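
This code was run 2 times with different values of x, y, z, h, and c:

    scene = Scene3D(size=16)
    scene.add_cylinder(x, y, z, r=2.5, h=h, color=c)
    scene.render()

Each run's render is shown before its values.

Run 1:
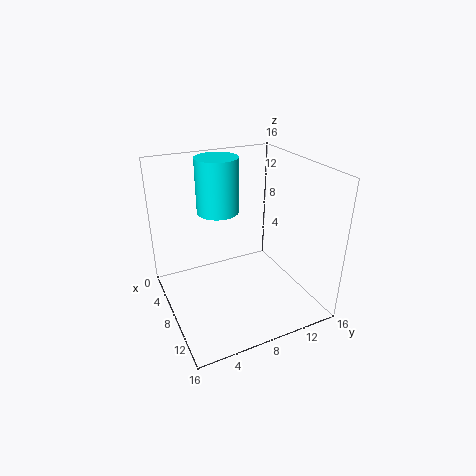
x = 3.5
y = 7.5
z = 9.5
h = 6.5
c = 'cyan'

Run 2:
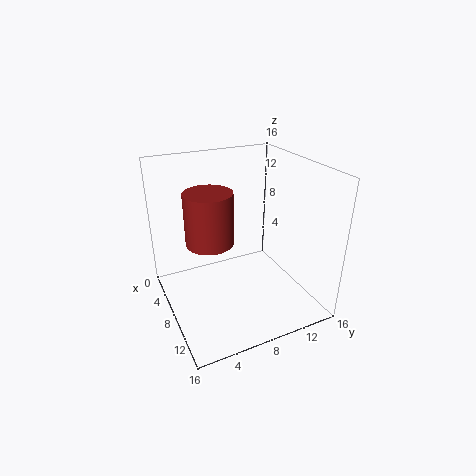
x = 8.5
y = 4.5
z = 8.5
h = 5.5
c = 'brown'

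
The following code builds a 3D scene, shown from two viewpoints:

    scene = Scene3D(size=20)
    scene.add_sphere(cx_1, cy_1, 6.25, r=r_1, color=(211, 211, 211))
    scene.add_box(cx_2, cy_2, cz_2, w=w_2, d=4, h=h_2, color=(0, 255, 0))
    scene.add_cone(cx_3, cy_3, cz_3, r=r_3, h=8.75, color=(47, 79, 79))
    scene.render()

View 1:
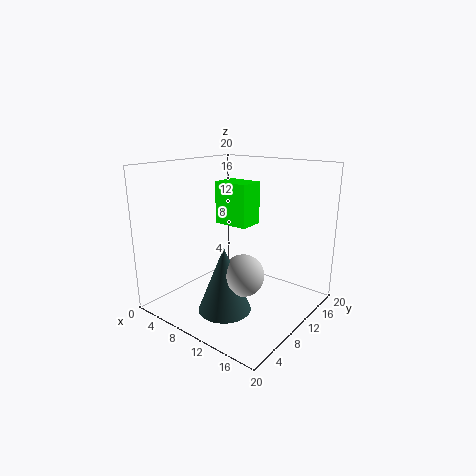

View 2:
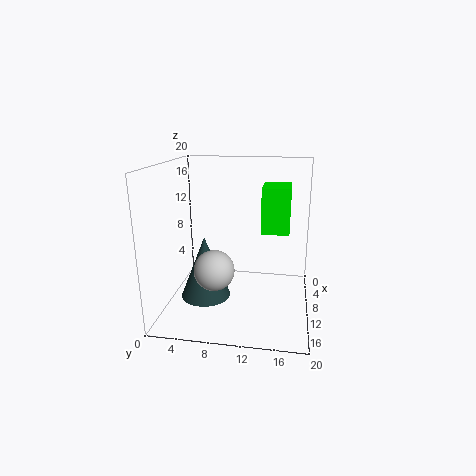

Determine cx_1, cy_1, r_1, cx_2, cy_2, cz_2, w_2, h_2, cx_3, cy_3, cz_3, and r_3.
cx_1 = 13; cy_1 = 7.25; r_1 = 2.75; cx_2 = 3.25; cy_2 = 13; cz_2 = 10.25; w_2 = 5.5; h_2 = 6.5; cx_3 = 11.25; cy_3 = 5.5; cz_3 = 1.5; r_3 = 3.5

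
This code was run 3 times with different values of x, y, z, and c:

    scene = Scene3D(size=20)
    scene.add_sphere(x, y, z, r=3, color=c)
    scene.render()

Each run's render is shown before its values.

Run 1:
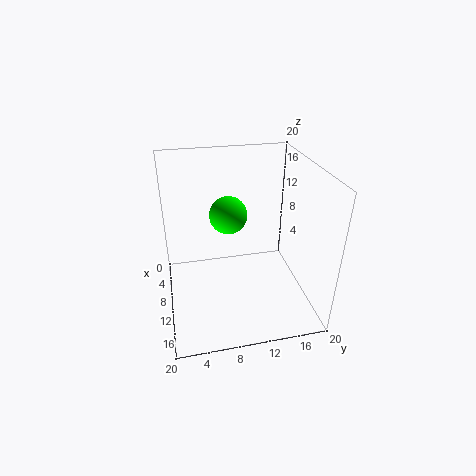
x = 3; y = 10; z = 10; c = 'lime'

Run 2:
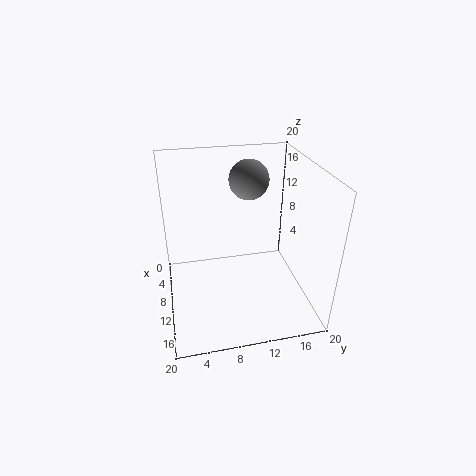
x = 4; y = 13; z = 16; c = 'gray'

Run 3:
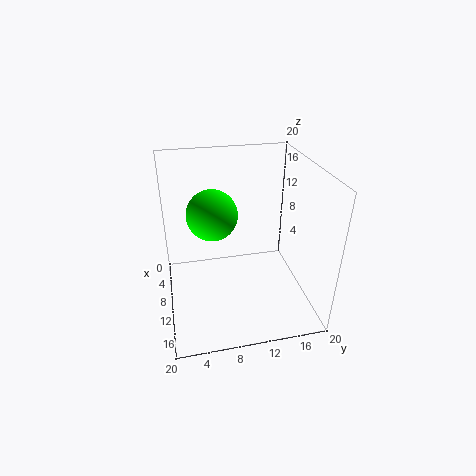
x = 14; y = 6; z = 16; c = 'lime'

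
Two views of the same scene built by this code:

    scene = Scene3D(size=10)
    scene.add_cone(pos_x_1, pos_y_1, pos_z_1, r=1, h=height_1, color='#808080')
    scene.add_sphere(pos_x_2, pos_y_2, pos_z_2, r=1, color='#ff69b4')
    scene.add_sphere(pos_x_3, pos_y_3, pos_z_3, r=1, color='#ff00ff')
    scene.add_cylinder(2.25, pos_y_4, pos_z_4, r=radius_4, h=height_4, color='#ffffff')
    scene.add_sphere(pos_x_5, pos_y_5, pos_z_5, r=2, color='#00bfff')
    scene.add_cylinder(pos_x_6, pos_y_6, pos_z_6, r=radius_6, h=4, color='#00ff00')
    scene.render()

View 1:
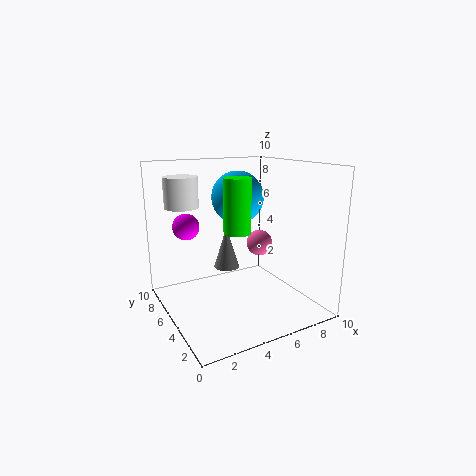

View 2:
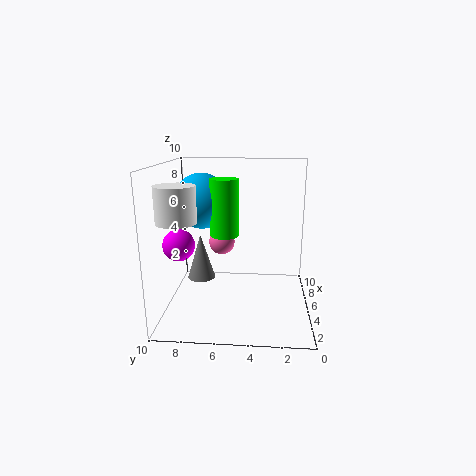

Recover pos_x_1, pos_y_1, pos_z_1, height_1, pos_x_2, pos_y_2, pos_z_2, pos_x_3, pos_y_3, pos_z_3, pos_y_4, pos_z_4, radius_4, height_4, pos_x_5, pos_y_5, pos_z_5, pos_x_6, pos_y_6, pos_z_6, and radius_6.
pos_x_1 = 5.5
pos_y_1 = 7.75
pos_z_1 = 1.75
height_1 = 3.25
pos_x_2 = 7.75
pos_y_2 = 6.5
pos_z_2 = 3.75
pos_x_3 = 2.5
pos_y_3 = 8.5
pos_z_3 = 5.25
pos_y_4 = 8.5
pos_z_4 = 6.75
radius_4 = 1.25
height_4 = 2.25
pos_x_5 = 6.5
pos_y_5 = 7.75
pos_z_5 = 7.25
pos_x_6 = 5.5
pos_y_6 = 6
pos_z_6 = 5
radius_6 = 1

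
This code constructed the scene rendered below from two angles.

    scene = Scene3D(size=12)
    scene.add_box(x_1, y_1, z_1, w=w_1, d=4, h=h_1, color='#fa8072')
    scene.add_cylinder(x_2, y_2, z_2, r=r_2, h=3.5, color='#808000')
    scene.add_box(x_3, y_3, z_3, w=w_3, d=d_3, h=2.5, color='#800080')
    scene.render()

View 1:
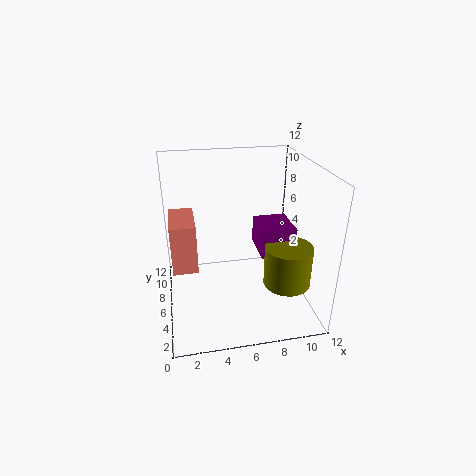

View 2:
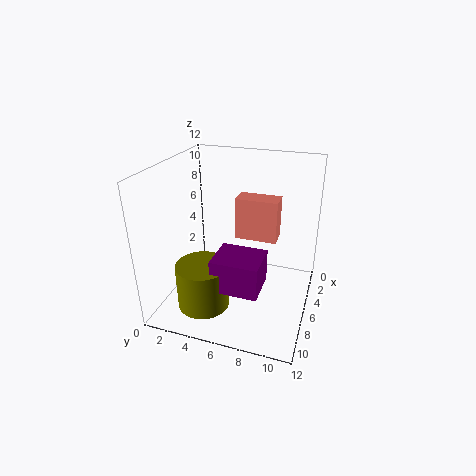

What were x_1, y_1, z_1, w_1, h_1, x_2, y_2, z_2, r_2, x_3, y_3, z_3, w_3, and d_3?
x_1 = 0.5
y_1 = 4.5
z_1 = 4
w_1 = 2
h_1 = 4
x_2 = 10
y_2 = 4.5
z_2 = 2
r_2 = 2
x_3 = 8
y_3 = 5.5
z_3 = 4
w_3 = 3
d_3 = 3.5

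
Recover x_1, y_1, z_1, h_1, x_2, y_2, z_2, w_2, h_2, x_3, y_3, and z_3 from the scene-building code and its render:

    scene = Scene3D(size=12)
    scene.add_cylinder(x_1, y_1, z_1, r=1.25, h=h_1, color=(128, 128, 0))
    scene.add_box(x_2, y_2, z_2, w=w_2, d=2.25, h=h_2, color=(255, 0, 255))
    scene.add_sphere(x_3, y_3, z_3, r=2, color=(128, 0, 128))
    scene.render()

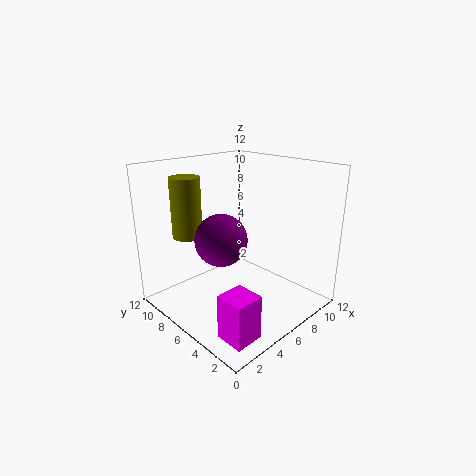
x_1 = 3.25; y_1 = 9.25; z_1 = 6; h_1 = 5; x_2 = 1.25; y_2 = 1; z_2 = 0.25; w_2 = 2.25; h_2 = 3.5; x_3 = 3.5; y_3 = 5.25; z_3 = 6.75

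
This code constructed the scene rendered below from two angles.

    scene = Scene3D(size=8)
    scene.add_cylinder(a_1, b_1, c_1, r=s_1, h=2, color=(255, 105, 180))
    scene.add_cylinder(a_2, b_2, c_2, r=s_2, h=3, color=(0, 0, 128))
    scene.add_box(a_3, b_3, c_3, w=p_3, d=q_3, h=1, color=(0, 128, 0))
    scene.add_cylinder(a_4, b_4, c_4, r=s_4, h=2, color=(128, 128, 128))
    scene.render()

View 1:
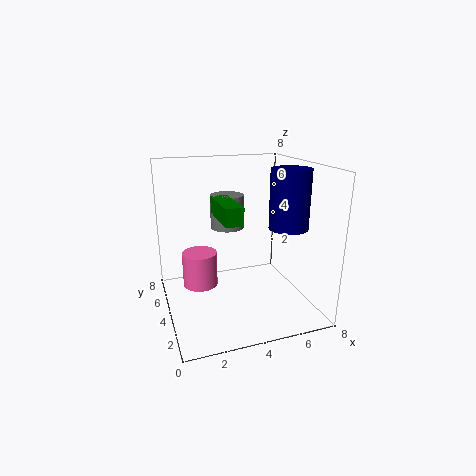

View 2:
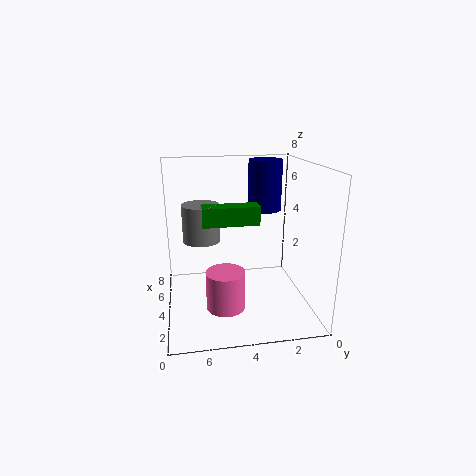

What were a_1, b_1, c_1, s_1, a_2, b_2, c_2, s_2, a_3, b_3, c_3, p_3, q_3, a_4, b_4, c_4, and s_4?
a_1 = 2
b_1 = 5
c_1 = 1
s_1 = 1
a_2 = 6
b_2 = 2
c_2 = 5
s_2 = 1
a_3 = 3
b_3 = 3
c_3 = 5
p_3 = 1
q_3 = 3
a_4 = 4
b_4 = 6
c_4 = 4
s_4 = 1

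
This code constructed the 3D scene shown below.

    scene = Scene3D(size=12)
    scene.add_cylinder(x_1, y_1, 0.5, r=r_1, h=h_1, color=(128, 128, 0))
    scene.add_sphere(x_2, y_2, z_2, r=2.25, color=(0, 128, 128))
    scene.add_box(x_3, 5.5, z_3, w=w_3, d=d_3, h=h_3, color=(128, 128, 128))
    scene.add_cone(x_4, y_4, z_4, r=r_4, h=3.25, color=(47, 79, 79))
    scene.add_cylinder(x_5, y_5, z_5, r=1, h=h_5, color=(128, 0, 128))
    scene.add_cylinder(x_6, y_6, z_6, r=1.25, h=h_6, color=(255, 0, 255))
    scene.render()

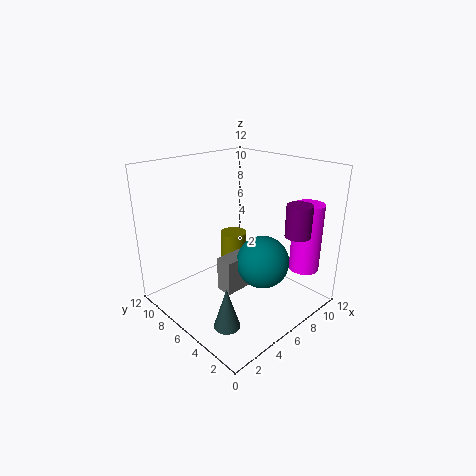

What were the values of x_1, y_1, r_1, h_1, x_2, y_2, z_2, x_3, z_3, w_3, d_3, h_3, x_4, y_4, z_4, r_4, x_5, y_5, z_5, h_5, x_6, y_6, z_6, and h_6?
x_1 = 8.5; y_1 = 9.25; r_1 = 1.25; h_1 = 4.25; x_2 = 7.5; y_2 = 4.5; z_2 = 3.75; x_3 = 4.5; z_3 = 1.25; w_3 = 2.75; d_3 = 1.5; h_3 = 3; x_4 = 2; y_4 = 3; z_4 = 1; r_4 = 1; x_5 = 8; y_5 = 1.5; z_5 = 7; h_5 = 2.5; x_6 = 10; y_6 = 2; z_6 = 3.25; h_6 = 5.75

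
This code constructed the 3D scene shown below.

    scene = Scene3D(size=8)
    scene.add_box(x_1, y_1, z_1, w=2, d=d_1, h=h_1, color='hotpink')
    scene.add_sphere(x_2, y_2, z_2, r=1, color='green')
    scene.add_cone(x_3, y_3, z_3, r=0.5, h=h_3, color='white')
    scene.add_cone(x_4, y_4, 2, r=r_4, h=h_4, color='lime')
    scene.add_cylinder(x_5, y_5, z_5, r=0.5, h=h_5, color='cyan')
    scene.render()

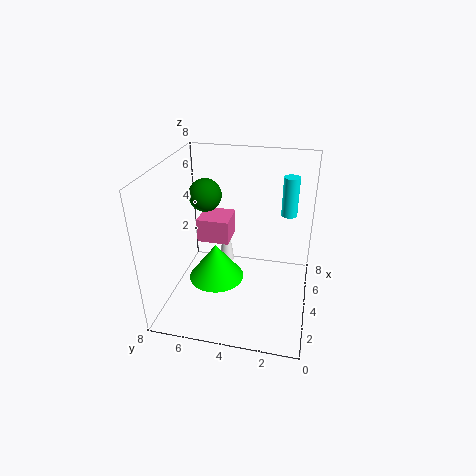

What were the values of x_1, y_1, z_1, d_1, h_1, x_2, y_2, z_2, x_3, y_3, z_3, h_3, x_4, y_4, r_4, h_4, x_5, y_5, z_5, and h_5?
x_1 = 5.5, y_1 = 5, z_1 = 2.5, d_1 = 2, h_1 = 1.5, x_2 = 6, y_2 = 6.5, z_2 = 5.5, x_3 = 7, y_3 = 5.5, z_3 = 0.5, h_3 = 3.5, x_4 = 3, y_4 = 5, r_4 = 1.5, h_4 = 2, x_5 = 7.5, y_5 = 1.5, z_5 = 4, h_5 = 2.5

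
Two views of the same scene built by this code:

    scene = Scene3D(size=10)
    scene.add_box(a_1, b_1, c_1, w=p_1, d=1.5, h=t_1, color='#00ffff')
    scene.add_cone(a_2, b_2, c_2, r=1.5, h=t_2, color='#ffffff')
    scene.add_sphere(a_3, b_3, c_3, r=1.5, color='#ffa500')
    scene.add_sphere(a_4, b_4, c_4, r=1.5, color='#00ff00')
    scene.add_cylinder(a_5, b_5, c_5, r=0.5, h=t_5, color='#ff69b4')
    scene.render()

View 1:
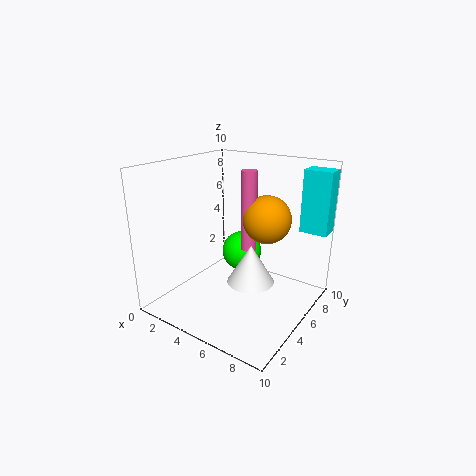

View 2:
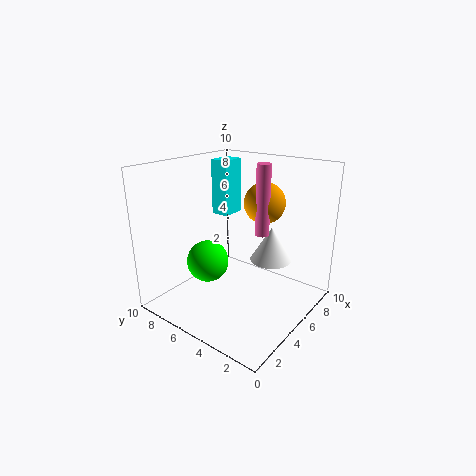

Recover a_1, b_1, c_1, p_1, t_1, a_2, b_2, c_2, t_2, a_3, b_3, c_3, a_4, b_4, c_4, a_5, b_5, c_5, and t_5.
a_1 = 8
b_1 = 8.5
c_1 = 5
p_1 = 2
t_1 = 4.5
a_2 = 7
b_2 = 3.5
c_2 = 3
t_2 = 2.5
a_3 = 7.5
b_3 = 4.5
c_3 = 7
a_4 = 4
b_4 = 7
c_4 = 3
a_5 = 6.5
b_5 = 4
c_5 = 5
t_5 = 5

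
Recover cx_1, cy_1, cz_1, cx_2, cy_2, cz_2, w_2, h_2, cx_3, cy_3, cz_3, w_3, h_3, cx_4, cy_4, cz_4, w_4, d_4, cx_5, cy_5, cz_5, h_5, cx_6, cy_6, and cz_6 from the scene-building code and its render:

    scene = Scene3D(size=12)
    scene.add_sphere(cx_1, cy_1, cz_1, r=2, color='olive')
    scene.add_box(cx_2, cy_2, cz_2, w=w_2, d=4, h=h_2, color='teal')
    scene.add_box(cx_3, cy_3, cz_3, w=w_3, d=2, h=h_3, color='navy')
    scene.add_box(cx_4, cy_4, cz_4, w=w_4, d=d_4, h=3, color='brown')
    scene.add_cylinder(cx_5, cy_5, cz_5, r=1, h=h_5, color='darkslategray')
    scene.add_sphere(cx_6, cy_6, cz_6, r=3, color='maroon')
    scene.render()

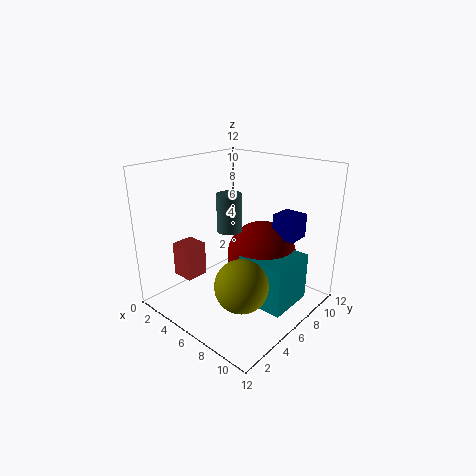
cx_1 = 9
cy_1 = 3
cz_1 = 4
cx_2 = 7
cy_2 = 5
cz_2 = 1
w_2 = 4
h_2 = 4
cx_3 = 8
cy_3 = 8
cz_3 = 6
w_3 = 2
h_3 = 2
cx_4 = 1
cy_4 = 3
cz_4 = 2
w_4 = 2
d_4 = 2
cx_5 = 6
cy_5 = 5
cz_5 = 7
h_5 = 3
cx_6 = 7
cy_6 = 8
cz_6 = 4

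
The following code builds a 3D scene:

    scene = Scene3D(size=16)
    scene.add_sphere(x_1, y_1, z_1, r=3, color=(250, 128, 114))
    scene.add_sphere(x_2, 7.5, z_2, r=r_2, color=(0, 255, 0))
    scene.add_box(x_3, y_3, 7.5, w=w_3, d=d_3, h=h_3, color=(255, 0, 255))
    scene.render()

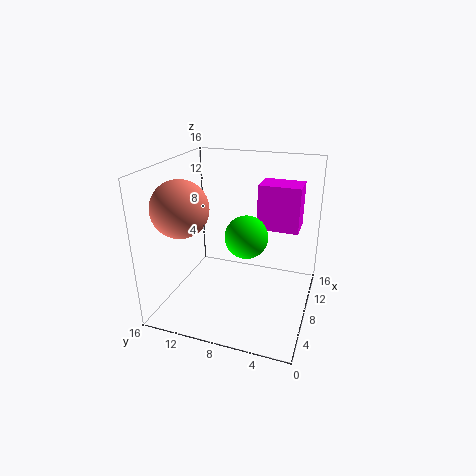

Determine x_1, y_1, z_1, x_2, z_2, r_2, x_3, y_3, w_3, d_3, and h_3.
x_1 = 4.5
y_1 = 13
z_1 = 12
x_2 = 9.5
z_2 = 7.5
r_2 = 2.5
x_3 = 12
y_3 = 2
w_3 = 3.5
d_3 = 5
h_3 = 5.5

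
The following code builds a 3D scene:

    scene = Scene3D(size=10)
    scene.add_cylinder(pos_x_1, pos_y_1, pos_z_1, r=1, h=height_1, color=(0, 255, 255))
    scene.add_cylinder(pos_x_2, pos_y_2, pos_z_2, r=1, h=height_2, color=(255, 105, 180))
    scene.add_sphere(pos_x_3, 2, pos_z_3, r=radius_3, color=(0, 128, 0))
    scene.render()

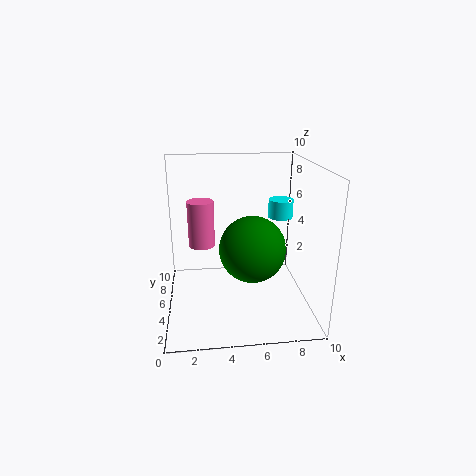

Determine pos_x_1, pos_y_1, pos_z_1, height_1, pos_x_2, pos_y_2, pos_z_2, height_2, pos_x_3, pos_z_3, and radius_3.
pos_x_1 = 9; pos_y_1 = 9; pos_z_1 = 5; height_1 = 1.5; pos_x_2 = 2.5; pos_y_2 = 7.5; pos_z_2 = 3.5; height_2 = 3.5; pos_x_3 = 5.5; pos_z_3 = 5.5; radius_3 = 2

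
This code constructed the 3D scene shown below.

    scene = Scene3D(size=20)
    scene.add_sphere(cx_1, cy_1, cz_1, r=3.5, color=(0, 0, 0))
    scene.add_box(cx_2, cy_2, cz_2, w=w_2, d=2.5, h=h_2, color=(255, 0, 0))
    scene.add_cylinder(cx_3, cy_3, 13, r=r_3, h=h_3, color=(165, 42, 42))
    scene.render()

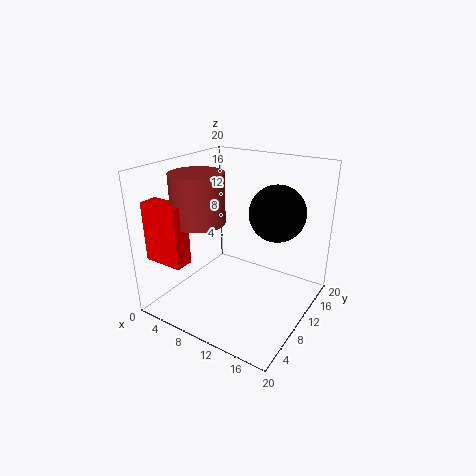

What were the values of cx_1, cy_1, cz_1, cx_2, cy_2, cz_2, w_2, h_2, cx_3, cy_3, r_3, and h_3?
cx_1 = 16; cy_1 = 9.5; cz_1 = 15; cx_2 = 1; cy_2 = 1.5; cz_2 = 8; w_2 = 5.5; h_2 = 8; cx_3 = 6.5; cy_3 = 6; r_3 = 3.5; h_3 = 6.5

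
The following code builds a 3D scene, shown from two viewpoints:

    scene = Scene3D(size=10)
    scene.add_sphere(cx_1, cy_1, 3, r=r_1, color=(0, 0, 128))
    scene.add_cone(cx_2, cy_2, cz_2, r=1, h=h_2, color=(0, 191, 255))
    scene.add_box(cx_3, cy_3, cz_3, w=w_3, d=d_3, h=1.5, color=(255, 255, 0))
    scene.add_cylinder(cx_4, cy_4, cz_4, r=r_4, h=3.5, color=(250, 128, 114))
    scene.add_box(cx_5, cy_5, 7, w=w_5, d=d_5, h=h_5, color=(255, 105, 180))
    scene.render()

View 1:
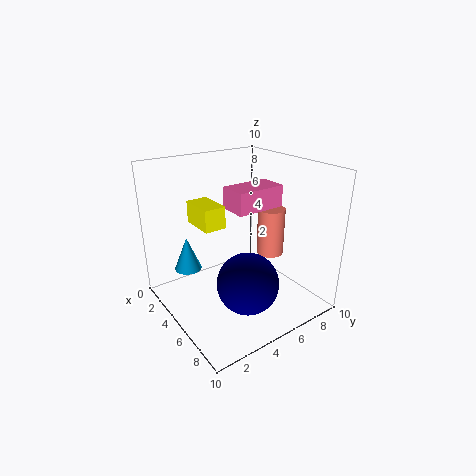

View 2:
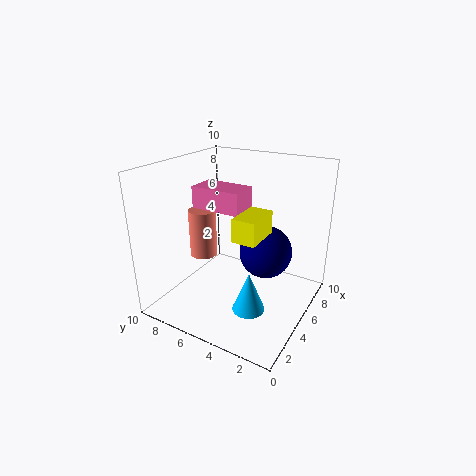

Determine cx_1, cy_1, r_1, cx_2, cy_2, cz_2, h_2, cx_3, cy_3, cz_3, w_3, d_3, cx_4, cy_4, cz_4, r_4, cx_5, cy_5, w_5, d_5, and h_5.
cx_1 = 7.5; cy_1 = 4; r_1 = 2; cx_2 = 2; cy_2 = 2.5; cz_2 = 2; h_2 = 2.5; cx_3 = 2.5; cy_3 = 2.5; cz_3 = 6; w_3 = 2.5; d_3 = 1.5; cx_4 = 5; cy_4 = 8; cz_4 = 3; r_4 = 1; cx_5 = 4; cy_5 = 4.5; w_5 = 2; d_5 = 3.5; h_5 = 1.5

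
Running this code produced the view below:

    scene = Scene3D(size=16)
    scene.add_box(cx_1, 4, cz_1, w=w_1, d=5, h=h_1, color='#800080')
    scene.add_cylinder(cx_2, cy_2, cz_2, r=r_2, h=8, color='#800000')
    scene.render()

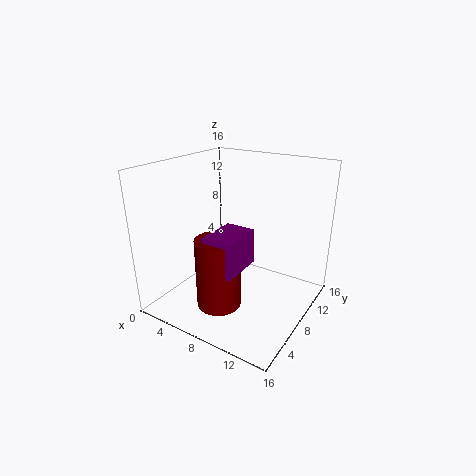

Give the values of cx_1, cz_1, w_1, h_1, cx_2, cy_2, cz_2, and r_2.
cx_1 = 6, cz_1 = 5, w_1 = 3.5, h_1 = 4, cx_2 = 7, cy_2 = 5.5, cz_2 = 0.5, r_2 = 2.5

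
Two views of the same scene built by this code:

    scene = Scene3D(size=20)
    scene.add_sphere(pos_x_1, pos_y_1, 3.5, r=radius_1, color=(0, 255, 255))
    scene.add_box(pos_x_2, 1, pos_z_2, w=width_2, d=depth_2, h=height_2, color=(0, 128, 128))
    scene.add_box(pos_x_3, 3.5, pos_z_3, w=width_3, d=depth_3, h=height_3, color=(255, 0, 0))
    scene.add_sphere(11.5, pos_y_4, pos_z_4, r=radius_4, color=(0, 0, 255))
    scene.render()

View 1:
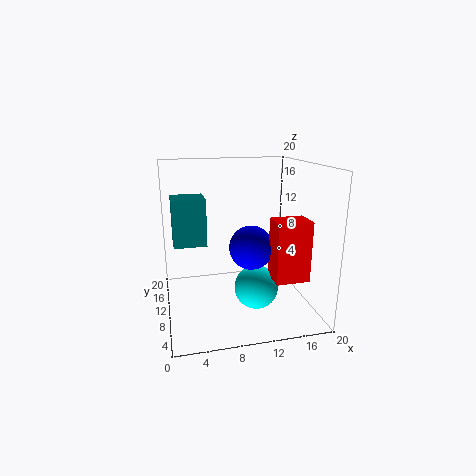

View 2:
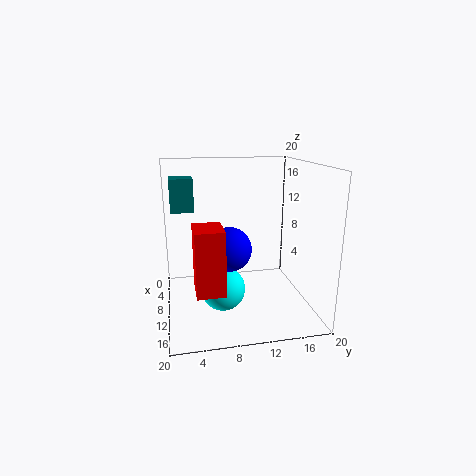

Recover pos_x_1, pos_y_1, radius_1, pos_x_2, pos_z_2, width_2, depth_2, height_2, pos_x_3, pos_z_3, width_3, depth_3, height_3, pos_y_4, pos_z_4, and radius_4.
pos_x_1 = 12, pos_y_1 = 7.5, radius_1 = 3, pos_x_2 = 1, pos_z_2 = 12.5, width_2 = 3.5, depth_2 = 3.5, height_2 = 5, pos_x_3 = 13.5, pos_z_3 = 5.5, width_3 = 4.5, depth_3 = 3.5, height_3 = 8, pos_y_4 = 8.5, pos_z_4 = 9, radius_4 = 3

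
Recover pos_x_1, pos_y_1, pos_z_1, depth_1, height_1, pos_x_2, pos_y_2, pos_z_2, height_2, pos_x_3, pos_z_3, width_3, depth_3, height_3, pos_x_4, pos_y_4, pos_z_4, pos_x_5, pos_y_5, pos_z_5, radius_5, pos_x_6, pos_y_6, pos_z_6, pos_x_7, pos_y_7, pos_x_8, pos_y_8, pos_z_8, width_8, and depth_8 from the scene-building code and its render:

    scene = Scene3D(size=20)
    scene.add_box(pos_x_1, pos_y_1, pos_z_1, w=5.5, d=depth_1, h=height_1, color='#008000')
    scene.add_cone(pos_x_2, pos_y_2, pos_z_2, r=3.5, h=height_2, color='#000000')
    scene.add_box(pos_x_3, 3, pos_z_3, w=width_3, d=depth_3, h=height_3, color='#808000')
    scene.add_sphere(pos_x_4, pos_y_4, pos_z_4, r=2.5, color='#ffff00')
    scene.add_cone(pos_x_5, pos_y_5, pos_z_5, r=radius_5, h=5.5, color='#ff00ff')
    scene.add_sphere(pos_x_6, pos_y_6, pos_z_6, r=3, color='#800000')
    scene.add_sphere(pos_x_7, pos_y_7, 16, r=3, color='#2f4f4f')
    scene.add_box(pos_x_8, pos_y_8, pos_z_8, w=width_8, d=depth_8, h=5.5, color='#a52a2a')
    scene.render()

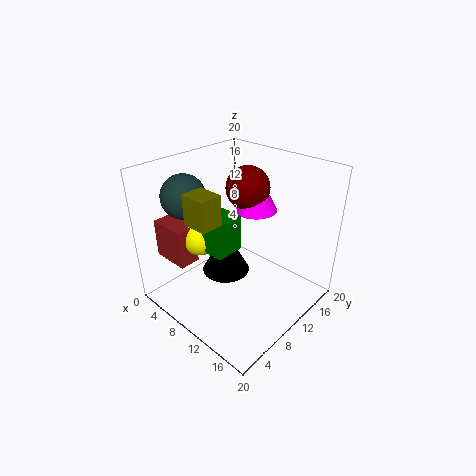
pos_x_1 = 5.5; pos_y_1 = 5.5; pos_z_1 = 9; depth_1 = 4; height_1 = 5; pos_x_2 = 7.5; pos_y_2 = 10; pos_z_2 = 3.5; height_2 = 6.5; pos_x_3 = 7.5; pos_z_3 = 14; width_3 = 3.5; depth_3 = 3; height_3 = 4; pos_x_4 = 6; pos_y_4 = 6.5; pos_z_4 = 10; pos_x_5 = 10.5; pos_y_5 = 13; pos_z_5 = 13.5; radius_5 = 3; pos_x_6 = 9.5; pos_y_6 = 12.5; pos_z_6 = 16.5; pos_x_7 = 4.5; pos_y_7 = 5.5; pos_x_8 = 0.5; pos_y_8 = 3; pos_z_8 = 6.5; width_8 = 5.5; depth_8 = 3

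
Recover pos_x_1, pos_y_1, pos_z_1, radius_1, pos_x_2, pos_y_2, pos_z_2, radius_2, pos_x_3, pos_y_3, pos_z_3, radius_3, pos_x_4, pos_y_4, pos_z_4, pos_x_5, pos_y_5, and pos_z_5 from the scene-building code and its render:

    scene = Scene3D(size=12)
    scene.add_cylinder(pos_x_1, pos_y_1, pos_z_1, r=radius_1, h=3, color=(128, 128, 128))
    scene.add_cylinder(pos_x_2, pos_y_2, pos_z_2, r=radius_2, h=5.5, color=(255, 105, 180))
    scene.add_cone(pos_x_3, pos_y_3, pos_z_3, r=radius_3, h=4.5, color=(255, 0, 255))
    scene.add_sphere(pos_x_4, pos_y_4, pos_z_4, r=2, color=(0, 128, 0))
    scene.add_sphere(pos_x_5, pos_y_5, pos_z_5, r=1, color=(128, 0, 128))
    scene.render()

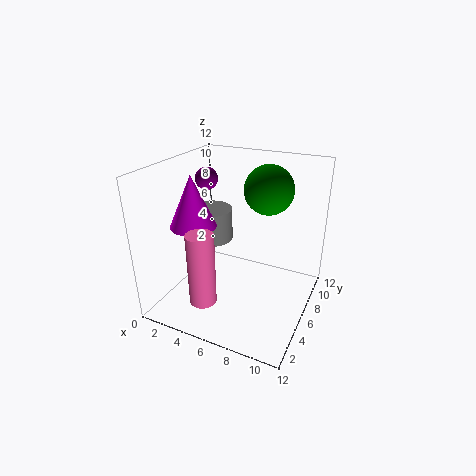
pos_x_1 = 2; pos_y_1 = 8.5; pos_z_1 = 4; radius_1 = 2; pos_x_2 = 5.5; pos_y_2 = 1; pos_z_2 = 3; radius_2 = 1; pos_x_3 = 2; pos_y_3 = 5.5; pos_z_3 = 6.5; radius_3 = 2; pos_x_4 = 8; pos_y_4 = 7.5; pos_z_4 = 10; pos_x_5 = 2; pos_y_5 = 8; pos_z_5 = 10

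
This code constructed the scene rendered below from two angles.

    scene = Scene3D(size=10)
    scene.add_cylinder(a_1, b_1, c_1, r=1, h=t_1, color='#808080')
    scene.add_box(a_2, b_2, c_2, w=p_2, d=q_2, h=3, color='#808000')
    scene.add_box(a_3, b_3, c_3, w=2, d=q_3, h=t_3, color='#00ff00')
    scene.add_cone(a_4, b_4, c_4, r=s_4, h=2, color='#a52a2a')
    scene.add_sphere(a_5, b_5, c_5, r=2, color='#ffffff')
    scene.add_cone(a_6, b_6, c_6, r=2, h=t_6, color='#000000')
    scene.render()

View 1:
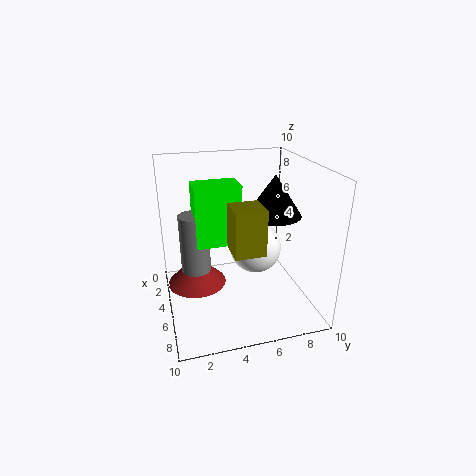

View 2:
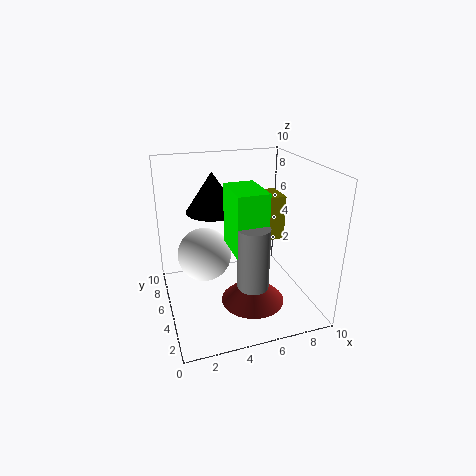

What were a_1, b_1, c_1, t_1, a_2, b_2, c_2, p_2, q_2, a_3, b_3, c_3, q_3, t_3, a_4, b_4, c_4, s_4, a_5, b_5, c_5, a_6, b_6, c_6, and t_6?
a_1 = 5; b_1 = 2; c_1 = 2; t_1 = 5; a_2 = 6; b_2 = 4; c_2 = 5; p_2 = 2; q_2 = 2; a_3 = 4; b_3 = 2; c_3 = 5; q_3 = 3; t_3 = 4; a_4 = 5; b_4 = 2; c_4 = 2; s_4 = 2; a_5 = 3; b_5 = 7; c_5 = 3; a_6 = 4; b_6 = 8; c_6 = 6; t_6 = 3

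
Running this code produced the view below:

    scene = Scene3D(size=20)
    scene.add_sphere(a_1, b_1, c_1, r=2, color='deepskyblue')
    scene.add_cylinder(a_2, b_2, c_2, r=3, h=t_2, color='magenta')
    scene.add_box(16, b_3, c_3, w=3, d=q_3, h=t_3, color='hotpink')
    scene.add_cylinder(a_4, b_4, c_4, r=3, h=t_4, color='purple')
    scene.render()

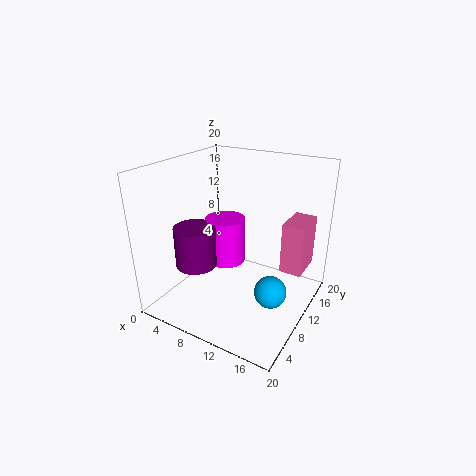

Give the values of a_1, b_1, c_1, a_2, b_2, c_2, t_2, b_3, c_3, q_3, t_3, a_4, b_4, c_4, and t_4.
a_1 = 17; b_1 = 6; c_1 = 6; a_2 = 6; b_2 = 13; c_2 = 4; t_2 = 7; b_3 = 11; c_3 = 6; q_3 = 5; t_3 = 7; a_4 = 4; b_4 = 8; c_4 = 5; t_4 = 6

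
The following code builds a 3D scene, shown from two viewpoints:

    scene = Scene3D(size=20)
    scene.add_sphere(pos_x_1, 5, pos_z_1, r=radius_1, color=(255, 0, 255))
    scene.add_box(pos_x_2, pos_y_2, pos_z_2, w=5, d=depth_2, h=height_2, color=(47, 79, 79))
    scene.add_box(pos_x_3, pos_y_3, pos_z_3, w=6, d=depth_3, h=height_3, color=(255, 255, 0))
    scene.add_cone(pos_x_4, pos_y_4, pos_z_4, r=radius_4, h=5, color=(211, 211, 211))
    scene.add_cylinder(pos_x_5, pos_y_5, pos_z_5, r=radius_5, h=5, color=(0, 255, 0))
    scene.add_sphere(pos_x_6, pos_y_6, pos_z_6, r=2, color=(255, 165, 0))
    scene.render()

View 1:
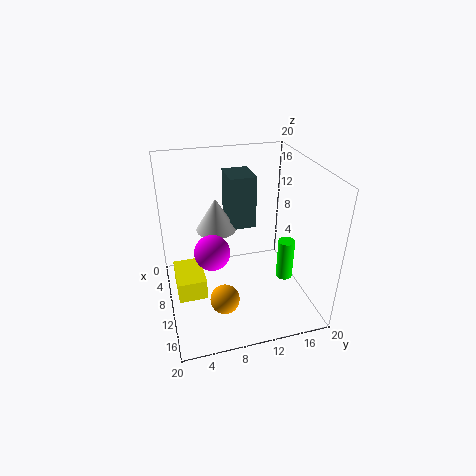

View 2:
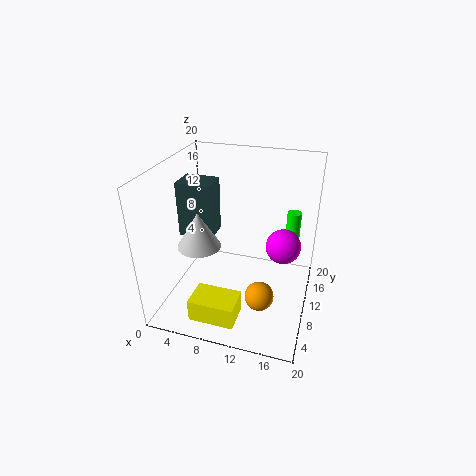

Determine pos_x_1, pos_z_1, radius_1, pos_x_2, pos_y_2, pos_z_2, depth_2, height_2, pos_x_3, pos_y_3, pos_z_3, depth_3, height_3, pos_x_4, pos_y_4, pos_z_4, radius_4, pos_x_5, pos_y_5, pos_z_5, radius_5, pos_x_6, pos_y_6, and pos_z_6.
pos_x_1 = 17, pos_z_1 = 13, radius_1 = 2, pos_x_2 = 1, pos_y_2 = 10, pos_z_2 = 9, depth_2 = 4, height_2 = 8, pos_x_3 = 6, pos_y_3 = 1, pos_z_3 = 2, depth_3 = 4, height_3 = 3, pos_x_4 = 5, pos_y_4 = 8, pos_z_4 = 9, radius_4 = 3, pos_x_5 = 17, pos_y_5 = 14, pos_z_5 = 8, radius_5 = 1, pos_x_6 = 14, pos_y_6 = 7, pos_z_6 = 3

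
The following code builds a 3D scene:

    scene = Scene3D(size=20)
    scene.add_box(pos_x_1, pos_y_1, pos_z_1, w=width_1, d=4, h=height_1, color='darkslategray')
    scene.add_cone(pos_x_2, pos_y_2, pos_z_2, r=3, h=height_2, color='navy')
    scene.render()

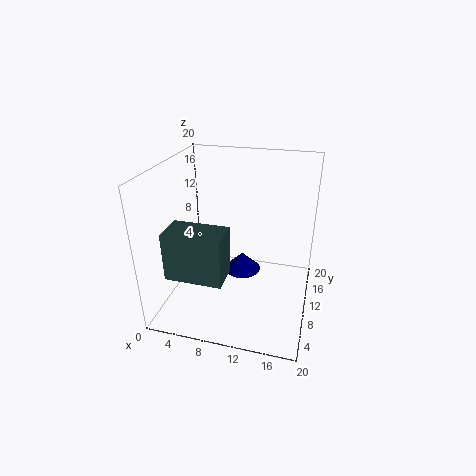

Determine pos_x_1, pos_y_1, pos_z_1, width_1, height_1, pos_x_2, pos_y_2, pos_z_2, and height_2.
pos_x_1 = 3.5; pos_y_1 = 0.5; pos_z_1 = 8.5; width_1 = 7; height_1 = 6; pos_x_2 = 9; pos_y_2 = 16.5; pos_z_2 = 0.5; height_2 = 3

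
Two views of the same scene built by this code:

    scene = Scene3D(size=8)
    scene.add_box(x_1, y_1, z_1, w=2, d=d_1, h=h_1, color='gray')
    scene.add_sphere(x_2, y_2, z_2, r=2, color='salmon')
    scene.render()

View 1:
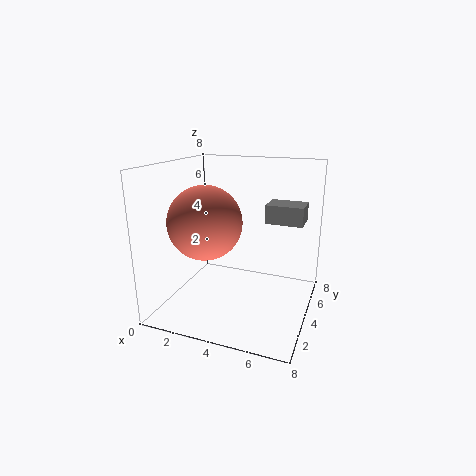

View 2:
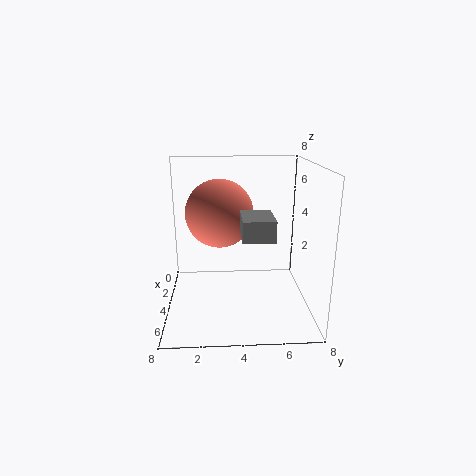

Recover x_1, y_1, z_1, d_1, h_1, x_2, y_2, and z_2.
x_1 = 5.5, y_1 = 4, z_1 = 5, d_1 = 1.5, h_1 = 1, x_2 = 2.5, y_2 = 3, z_2 = 5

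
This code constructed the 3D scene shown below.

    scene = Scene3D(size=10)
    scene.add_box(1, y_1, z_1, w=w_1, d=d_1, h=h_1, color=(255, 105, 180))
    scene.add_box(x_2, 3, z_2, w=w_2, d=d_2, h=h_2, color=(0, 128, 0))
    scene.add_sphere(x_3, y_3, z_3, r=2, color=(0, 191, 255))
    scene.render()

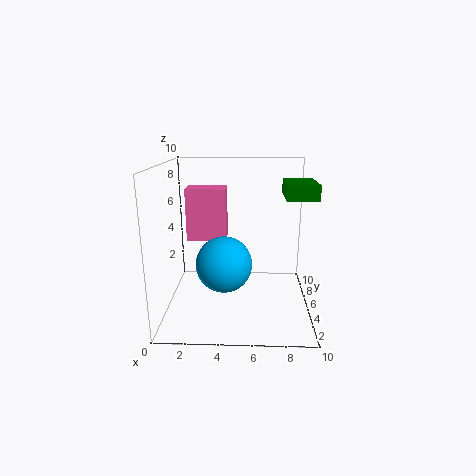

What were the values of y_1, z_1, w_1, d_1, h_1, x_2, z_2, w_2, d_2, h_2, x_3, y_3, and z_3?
y_1 = 7, z_1 = 4, w_1 = 3, d_1 = 2, h_1 = 4, x_2 = 8, z_2 = 8, w_2 = 2, d_2 = 3, h_2 = 1, x_3 = 4, y_3 = 5, z_3 = 3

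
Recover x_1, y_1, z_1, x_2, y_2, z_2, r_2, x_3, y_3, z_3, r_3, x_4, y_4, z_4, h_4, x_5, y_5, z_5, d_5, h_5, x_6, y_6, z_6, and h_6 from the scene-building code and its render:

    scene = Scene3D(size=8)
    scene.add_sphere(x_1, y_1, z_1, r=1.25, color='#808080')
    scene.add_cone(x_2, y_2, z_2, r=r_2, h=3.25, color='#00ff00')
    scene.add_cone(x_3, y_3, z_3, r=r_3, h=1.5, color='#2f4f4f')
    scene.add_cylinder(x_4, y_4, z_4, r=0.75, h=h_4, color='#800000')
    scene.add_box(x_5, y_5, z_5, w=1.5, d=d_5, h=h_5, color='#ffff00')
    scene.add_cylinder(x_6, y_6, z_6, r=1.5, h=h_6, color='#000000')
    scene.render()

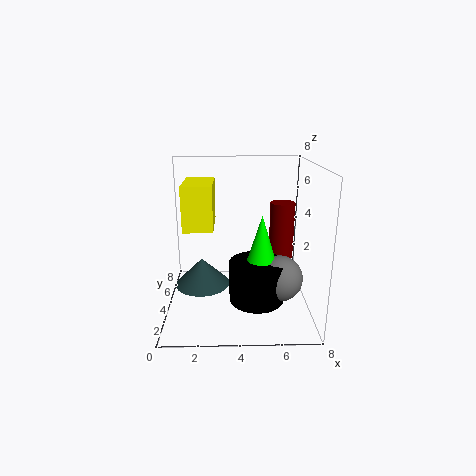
x_1 = 6.25; y_1 = 3; z_1 = 2; x_2 = 5.25; y_2 = 3.25; z_2 = 2.25; r_2 = 1; x_3 = 2; y_3 = 3.5; z_3 = 1.5; r_3 = 1.5; x_4 = 6.75; y_4 = 6; z_4 = 2; h_4 = 3.5; x_5 = 1.25; y_5 = 2; z_5 = 5; d_5 = 2.75; h_5 = 2.25; x_6 = 5; y_6 = 3; z_6 = 0.75; h_6 = 2.25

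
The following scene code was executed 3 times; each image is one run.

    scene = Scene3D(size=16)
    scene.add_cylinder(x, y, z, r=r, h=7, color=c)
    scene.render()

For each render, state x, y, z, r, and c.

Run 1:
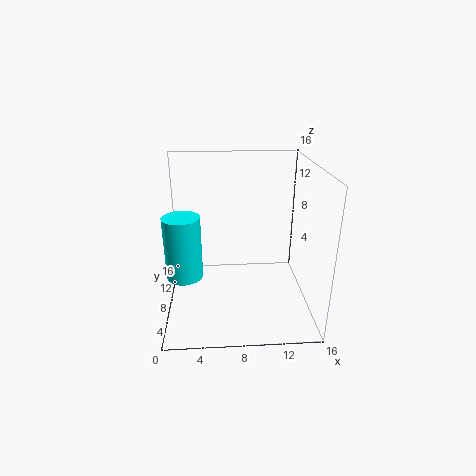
x = 2
y = 7
z = 4
r = 2
c = 'cyan'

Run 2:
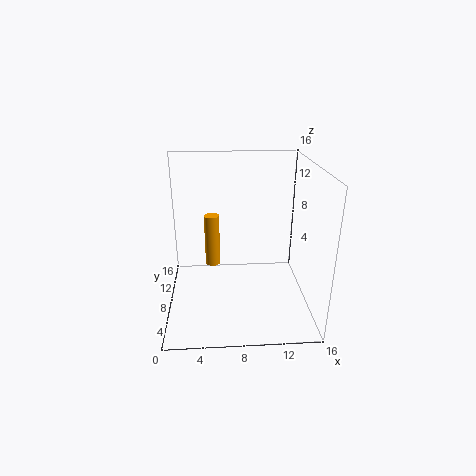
x = 5
y = 15
z = 1
r = 1
c = 'orange'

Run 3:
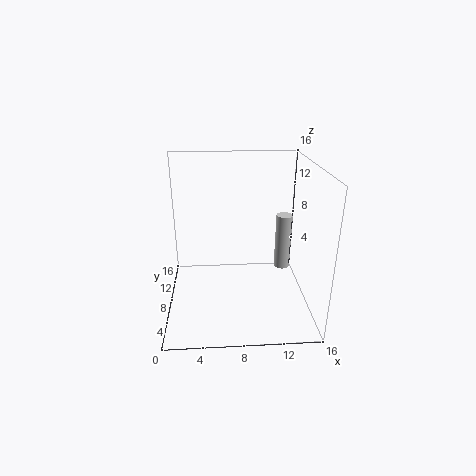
x = 14
y = 12
z = 2
r = 1
c = 'lightgray'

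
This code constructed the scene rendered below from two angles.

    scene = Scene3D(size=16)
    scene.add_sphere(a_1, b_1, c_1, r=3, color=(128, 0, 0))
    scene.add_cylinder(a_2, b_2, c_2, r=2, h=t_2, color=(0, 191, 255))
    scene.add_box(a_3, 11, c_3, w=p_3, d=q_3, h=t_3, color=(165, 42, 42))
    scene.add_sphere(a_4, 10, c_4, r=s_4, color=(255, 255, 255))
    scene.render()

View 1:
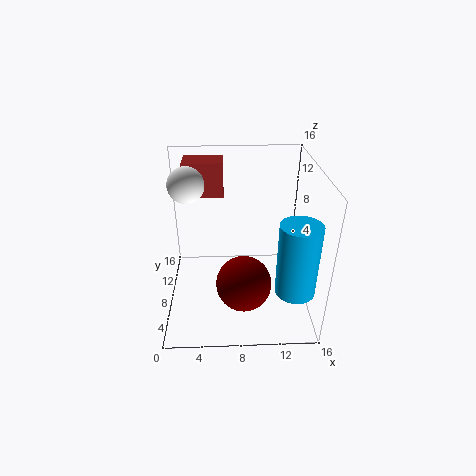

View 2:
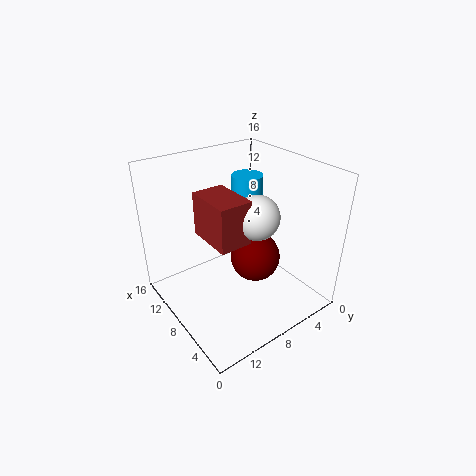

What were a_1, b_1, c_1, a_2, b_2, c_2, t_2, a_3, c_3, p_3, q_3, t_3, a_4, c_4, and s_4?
a_1 = 8.5
b_1 = 5
c_1 = 4
a_2 = 13.5
b_2 = 2.5
c_2 = 5
t_2 = 7.5
a_3 = 2
c_3 = 11.5
p_3 = 4.5
q_3 = 3
t_3 = 4
a_4 = 2.5
c_4 = 13.5
s_4 = 2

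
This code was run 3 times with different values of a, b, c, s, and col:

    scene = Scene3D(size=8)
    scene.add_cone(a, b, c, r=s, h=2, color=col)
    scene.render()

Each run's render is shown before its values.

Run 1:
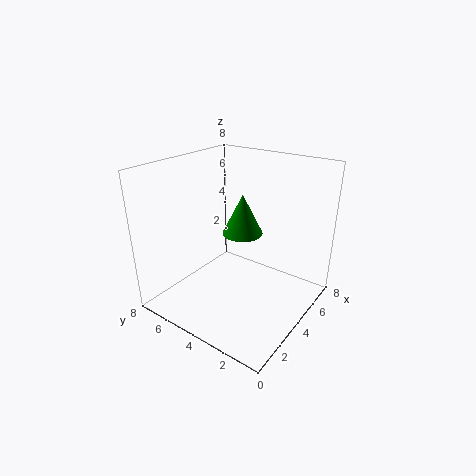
a = 3, b = 3, c = 5, s = 1, col = 'green'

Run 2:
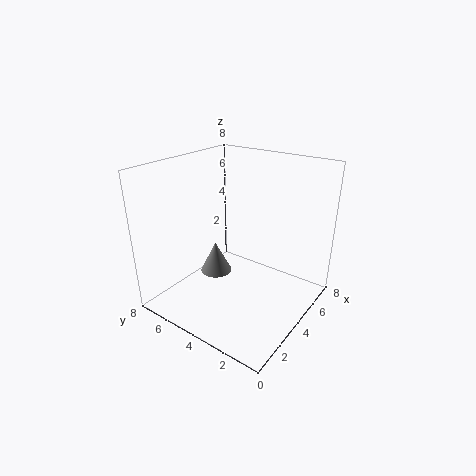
a = 5, b = 6.5, c = 0.5, s = 1, col = 'gray'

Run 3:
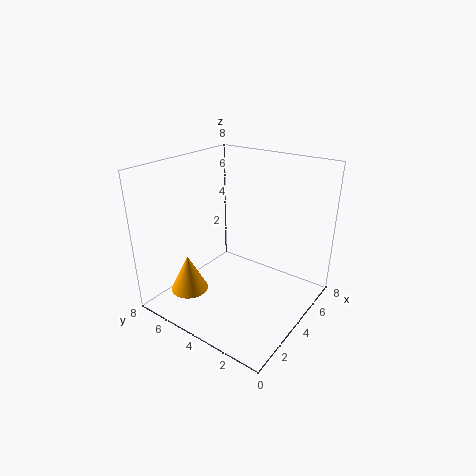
a = 1.5, b = 5.5, c = 1.5, s = 1, col = 'orange'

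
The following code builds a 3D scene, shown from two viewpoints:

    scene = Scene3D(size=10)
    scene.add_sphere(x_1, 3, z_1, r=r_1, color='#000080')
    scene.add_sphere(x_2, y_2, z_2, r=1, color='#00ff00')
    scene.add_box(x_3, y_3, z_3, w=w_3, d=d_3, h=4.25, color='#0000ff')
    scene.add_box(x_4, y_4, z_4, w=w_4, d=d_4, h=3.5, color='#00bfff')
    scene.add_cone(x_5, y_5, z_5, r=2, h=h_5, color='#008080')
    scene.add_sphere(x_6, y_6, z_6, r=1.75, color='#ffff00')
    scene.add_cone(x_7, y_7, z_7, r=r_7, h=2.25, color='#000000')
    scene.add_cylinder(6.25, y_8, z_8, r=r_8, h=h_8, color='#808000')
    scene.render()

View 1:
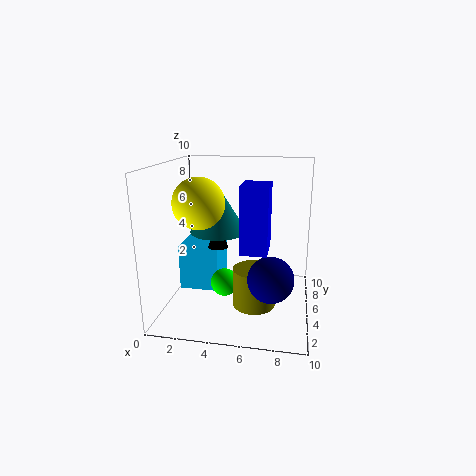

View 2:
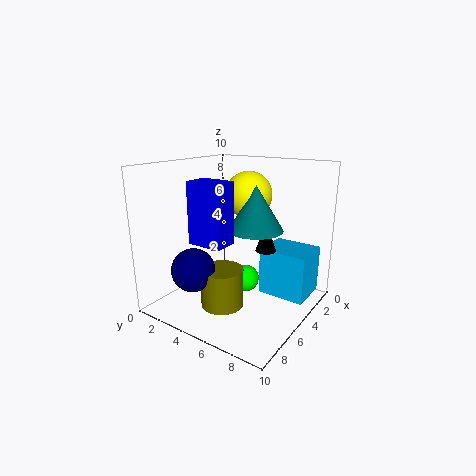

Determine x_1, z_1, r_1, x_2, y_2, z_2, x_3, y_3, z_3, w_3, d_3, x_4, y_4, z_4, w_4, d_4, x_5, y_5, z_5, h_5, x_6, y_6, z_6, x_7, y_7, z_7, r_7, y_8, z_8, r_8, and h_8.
x_1 = 7.5
z_1 = 3
r_1 = 1.5
x_2 = 4
y_2 = 5
z_2 = 1.5
x_3 = 5.5
y_3 = 2.5
z_3 = 4.75
w_3 = 1.75
d_3 = 2.5
x_4 = 0.25
y_4 = 5.75
z_4 = 0.25
w_4 = 3
d_4 = 3.5
x_5 = 3.5
y_5 = 5.5
z_5 = 5.25
h_5 = 3.25
x_6 = 2.5
y_6 = 4.25
z_6 = 7.5
x_7 = 3.25
y_7 = 6.25
z_7 = 3.75
r_7 = 0.75
y_8 = 4.5
z_8 = 0.25
r_8 = 1.5
h_8 = 2.75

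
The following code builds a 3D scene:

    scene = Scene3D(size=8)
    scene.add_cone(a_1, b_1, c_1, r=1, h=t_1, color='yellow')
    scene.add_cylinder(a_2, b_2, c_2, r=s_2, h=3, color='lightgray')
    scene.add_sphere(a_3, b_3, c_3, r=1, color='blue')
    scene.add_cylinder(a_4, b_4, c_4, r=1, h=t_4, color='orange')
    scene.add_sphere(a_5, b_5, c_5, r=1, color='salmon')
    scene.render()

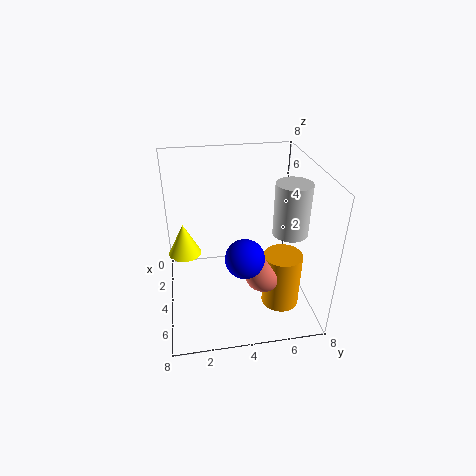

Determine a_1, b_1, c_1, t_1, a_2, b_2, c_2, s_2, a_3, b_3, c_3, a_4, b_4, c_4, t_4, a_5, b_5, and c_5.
a_1 = 2
b_1 = 1
c_1 = 2
t_1 = 2
a_2 = 4
b_2 = 7
c_2 = 4
s_2 = 1
a_3 = 6
b_3 = 4
c_3 = 4
a_4 = 6
b_4 = 6
c_4 = 1
t_4 = 3
a_5 = 6
b_5 = 5
c_5 = 3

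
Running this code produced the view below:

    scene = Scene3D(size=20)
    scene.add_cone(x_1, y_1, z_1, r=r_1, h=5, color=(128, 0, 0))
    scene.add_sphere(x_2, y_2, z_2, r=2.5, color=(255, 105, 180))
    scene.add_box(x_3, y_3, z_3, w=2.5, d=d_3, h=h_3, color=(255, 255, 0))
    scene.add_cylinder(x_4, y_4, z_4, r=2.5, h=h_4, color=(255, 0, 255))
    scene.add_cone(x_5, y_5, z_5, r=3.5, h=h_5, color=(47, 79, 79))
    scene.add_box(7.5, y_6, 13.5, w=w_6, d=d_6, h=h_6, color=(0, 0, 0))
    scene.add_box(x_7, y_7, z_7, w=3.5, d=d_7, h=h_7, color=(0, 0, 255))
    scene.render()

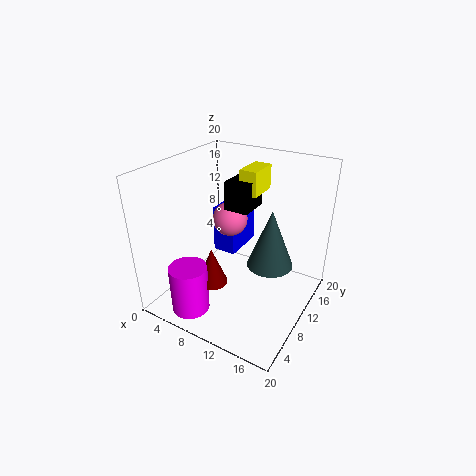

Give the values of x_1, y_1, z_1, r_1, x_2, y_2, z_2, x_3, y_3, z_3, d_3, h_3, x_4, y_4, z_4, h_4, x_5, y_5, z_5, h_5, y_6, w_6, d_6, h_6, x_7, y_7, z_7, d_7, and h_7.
x_1 = 9; y_1 = 5; z_1 = 5.5; r_1 = 2; x_2 = 7.5; y_2 = 12; z_2 = 11.5; x_3 = 9; y_3 = 12; z_3 = 15.5; d_3 = 4.5; h_3 = 3.5; x_4 = 7; y_4 = 2.5; z_4 = 2; h_4 = 6.5; x_5 = 13; y_5 = 14.5; z_5 = 4; h_5 = 9; y_6 = 10.5; w_6 = 3.5; d_6 = 4.5; h_6 = 4; x_7 = 4.5; y_7 = 12; z_7 = 5.5; d_7 = 6.5; h_7 = 7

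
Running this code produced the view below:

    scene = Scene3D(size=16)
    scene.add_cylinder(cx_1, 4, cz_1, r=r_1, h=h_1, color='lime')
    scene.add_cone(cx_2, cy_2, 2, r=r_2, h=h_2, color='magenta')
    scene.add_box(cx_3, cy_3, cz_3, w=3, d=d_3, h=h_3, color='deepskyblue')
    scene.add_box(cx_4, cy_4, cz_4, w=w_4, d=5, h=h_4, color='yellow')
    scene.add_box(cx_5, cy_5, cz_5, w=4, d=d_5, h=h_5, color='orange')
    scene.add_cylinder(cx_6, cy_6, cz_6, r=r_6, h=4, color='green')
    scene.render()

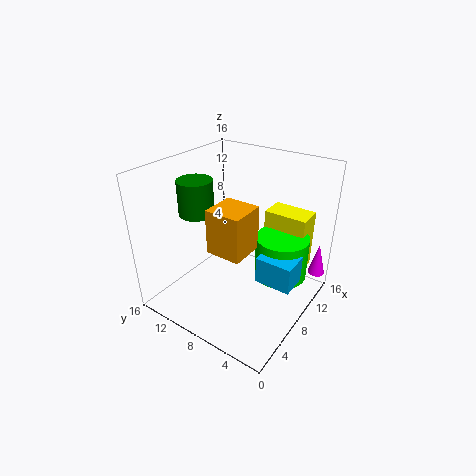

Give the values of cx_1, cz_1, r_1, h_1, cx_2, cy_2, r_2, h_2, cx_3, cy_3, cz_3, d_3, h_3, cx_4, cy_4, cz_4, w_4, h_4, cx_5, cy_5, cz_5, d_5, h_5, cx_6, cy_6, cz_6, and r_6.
cx_1 = 11, cz_1 = 3, r_1 = 3, h_1 = 5, cx_2 = 15, cy_2 = 1, r_2 = 1, h_2 = 4, cx_3 = 7, cy_3 = 1, cz_3 = 4, d_3 = 4, h_3 = 3, cx_4 = 12, cy_4 = 2, cz_4 = 3, w_4 = 3, h_4 = 7, cx_5 = 5, cy_5 = 6, cz_5 = 7, d_5 = 4, h_5 = 5, cx_6 = 7, cy_6 = 13, cz_6 = 10, r_6 = 2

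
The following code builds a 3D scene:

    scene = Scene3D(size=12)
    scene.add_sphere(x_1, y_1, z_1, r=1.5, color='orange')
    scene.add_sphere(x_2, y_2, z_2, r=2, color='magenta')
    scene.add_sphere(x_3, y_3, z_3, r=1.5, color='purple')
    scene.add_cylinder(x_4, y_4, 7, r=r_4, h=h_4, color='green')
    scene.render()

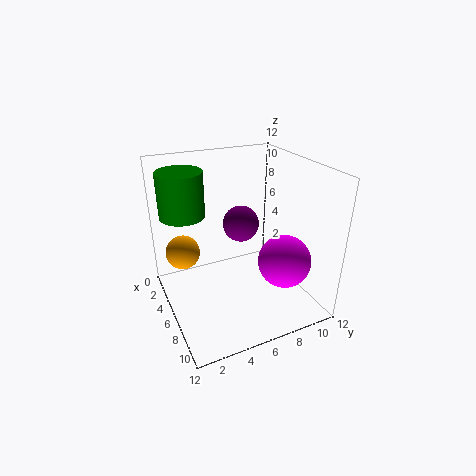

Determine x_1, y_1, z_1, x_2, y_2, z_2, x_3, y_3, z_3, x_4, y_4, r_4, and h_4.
x_1 = 3; y_1 = 2; z_1 = 4; x_2 = 10; y_2 = 8; z_2 = 5.5; x_3 = 5.5; y_3 = 6.5; z_3 = 7; x_4 = 2; y_4 = 2.5; r_4 = 2; h_4 = 4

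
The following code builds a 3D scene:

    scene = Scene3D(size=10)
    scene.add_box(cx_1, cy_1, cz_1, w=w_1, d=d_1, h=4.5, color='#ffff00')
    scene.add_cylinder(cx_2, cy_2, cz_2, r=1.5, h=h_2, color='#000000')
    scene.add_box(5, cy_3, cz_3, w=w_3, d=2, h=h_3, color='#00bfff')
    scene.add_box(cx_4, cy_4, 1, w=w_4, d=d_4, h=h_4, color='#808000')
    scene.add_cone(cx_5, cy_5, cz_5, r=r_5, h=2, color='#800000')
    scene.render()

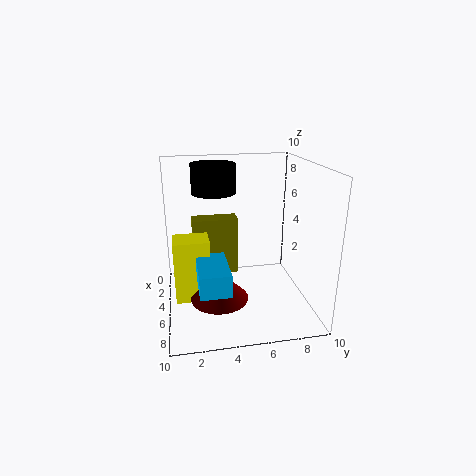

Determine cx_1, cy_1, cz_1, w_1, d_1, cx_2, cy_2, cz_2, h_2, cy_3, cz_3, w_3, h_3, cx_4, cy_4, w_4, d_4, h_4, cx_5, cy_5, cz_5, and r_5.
cx_1 = 3.5; cy_1 = 0.5; cz_1 = 0.5; w_1 = 2; d_1 = 2.5; cx_2 = 4; cy_2 = 3.5; cz_2 = 8; h_2 = 2; cy_3 = 2; cz_3 = 2.5; w_3 = 3.5; h_3 = 1.5; cx_4 = 1; cy_4 = 2; w_4 = 1.5; d_4 = 3.5; h_4 = 4.5; cx_5 = 6; cy_5 = 3.5; cz_5 = 1; r_5 = 2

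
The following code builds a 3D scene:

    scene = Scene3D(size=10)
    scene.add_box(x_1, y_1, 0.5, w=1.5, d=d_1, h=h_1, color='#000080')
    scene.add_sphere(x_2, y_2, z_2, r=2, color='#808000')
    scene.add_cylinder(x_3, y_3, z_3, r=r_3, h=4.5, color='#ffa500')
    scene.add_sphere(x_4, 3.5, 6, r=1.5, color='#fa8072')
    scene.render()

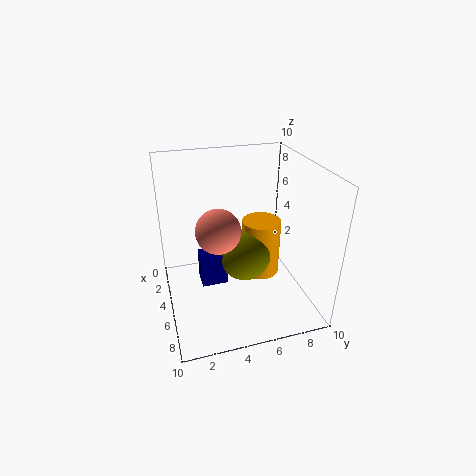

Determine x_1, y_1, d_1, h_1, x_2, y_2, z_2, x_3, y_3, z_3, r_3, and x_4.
x_1 = 2.5, y_1 = 2.5, d_1 = 2, h_1 = 2.5, x_2 = 3.5, y_2 = 6, z_2 = 2.5, x_3 = 3, y_3 = 7.5, z_3 = 0.5, r_3 = 1.5, x_4 = 5.5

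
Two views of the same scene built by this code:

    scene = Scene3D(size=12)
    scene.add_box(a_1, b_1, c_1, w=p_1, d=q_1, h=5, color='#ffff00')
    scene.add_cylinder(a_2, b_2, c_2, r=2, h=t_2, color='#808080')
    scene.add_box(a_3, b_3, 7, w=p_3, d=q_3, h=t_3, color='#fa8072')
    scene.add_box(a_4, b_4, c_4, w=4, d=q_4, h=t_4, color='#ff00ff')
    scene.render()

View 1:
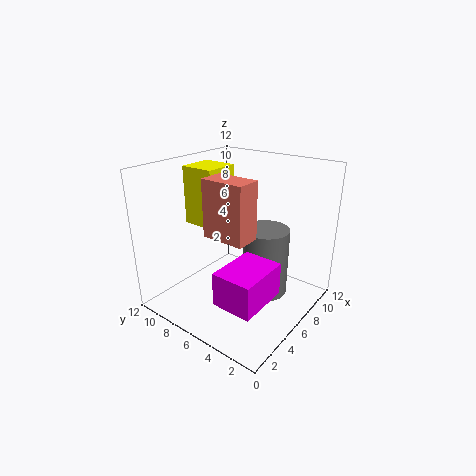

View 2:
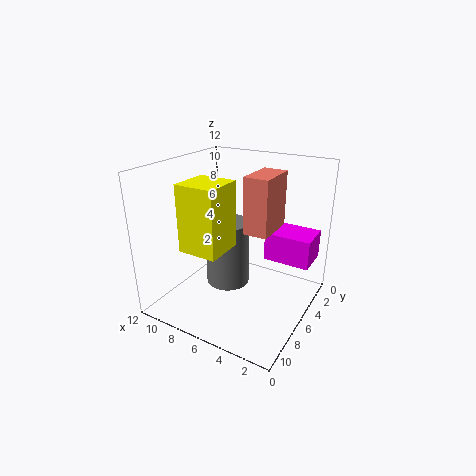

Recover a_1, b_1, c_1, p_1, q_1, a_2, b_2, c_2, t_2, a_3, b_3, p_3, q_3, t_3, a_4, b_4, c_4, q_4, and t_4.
a_1 = 5; b_1 = 8; c_1 = 6.5; p_1 = 3; q_1 = 3; a_2 = 8; b_2 = 4.5; c_2 = 0.5; t_2 = 6; a_3 = 3; b_3 = 3.5; p_3 = 2; q_3 = 3.5; t_3 = 4.5; a_4 = 0.5; b_4 = 1; c_4 = 3.5; q_4 = 3; t_4 = 2.5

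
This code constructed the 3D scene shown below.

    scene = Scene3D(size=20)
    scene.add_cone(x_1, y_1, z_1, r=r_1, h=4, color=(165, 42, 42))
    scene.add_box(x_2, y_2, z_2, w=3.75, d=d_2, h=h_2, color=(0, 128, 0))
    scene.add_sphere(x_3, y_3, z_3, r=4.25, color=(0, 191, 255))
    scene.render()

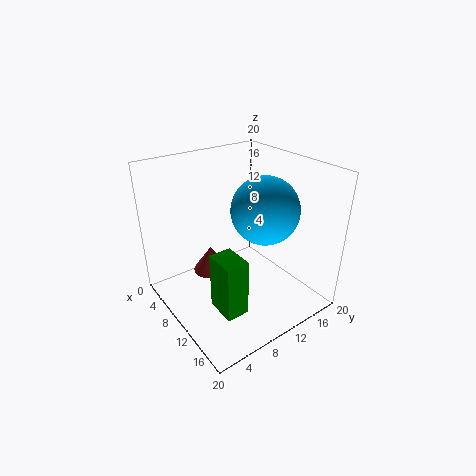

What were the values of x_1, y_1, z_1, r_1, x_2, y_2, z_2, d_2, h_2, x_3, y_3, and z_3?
x_1 = 4.5
y_1 = 8.75
z_1 = 2.25
r_1 = 2.75
x_2 = 14.75
y_2 = 2.5
z_2 = 5.5
d_2 = 2.75
h_2 = 7
x_3 = 14.25
y_3 = 11
z_3 = 15.5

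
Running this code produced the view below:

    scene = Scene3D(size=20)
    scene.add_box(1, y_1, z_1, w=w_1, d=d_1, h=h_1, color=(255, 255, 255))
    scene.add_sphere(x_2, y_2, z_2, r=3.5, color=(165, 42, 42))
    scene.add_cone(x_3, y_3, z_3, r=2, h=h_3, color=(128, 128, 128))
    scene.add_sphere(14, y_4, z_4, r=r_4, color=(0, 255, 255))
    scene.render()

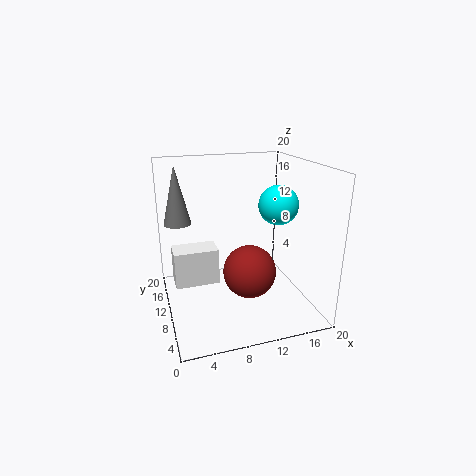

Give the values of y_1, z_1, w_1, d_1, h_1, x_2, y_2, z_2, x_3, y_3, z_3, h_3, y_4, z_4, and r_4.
y_1 = 9; z_1 = 4; w_1 = 6; d_1 = 3.5; h_1 = 5; x_2 = 10.5; y_2 = 6.5; z_2 = 6.5; x_3 = 2.5; y_3 = 15.5; z_3 = 11; h_3 = 8.5; y_4 = 6; z_4 = 15.5; r_4 = 2.5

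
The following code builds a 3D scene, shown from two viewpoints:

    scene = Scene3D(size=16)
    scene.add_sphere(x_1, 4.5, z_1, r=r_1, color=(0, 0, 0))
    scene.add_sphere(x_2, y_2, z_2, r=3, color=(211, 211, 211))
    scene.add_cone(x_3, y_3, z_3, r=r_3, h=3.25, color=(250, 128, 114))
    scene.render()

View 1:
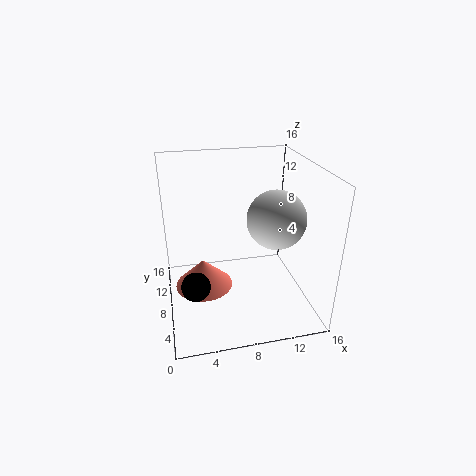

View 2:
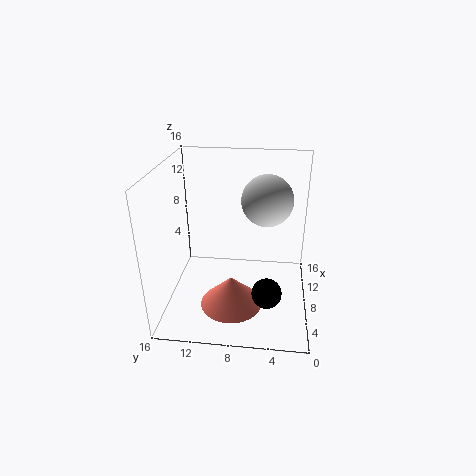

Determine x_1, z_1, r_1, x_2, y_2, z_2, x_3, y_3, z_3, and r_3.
x_1 = 2.75; z_1 = 4.75; r_1 = 1.5; x_2 = 11.25; y_2 = 5; z_2 = 11.25; x_3 = 4; y_3 = 8.25; z_3 = 2.25; r_3 = 3.25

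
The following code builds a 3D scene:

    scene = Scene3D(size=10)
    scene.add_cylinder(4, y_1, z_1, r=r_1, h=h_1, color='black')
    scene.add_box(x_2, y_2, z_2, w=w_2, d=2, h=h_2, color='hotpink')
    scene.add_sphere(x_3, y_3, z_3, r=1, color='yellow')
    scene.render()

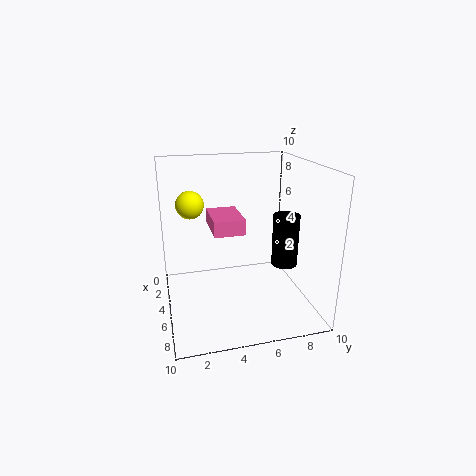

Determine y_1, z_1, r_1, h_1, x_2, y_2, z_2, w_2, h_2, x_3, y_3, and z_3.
y_1 = 9, z_1 = 2, r_1 = 1, h_1 = 4, x_2 = 4, y_2 = 3, z_2 = 6, w_2 = 3, h_2 = 1, x_3 = 3, y_3 = 2, z_3 = 7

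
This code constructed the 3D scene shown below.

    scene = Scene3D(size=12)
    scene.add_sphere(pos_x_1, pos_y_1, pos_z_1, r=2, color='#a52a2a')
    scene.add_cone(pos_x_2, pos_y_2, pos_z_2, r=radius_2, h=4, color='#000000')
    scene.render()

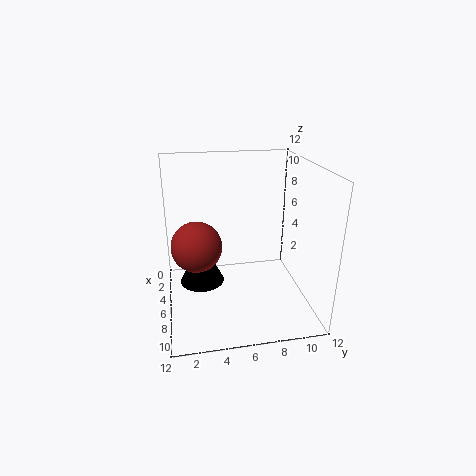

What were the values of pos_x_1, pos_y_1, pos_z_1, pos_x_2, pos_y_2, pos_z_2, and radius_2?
pos_x_1 = 7, pos_y_1 = 2.5, pos_z_1 = 6, pos_x_2 = 4, pos_y_2 = 3, pos_z_2 = 1, radius_2 = 2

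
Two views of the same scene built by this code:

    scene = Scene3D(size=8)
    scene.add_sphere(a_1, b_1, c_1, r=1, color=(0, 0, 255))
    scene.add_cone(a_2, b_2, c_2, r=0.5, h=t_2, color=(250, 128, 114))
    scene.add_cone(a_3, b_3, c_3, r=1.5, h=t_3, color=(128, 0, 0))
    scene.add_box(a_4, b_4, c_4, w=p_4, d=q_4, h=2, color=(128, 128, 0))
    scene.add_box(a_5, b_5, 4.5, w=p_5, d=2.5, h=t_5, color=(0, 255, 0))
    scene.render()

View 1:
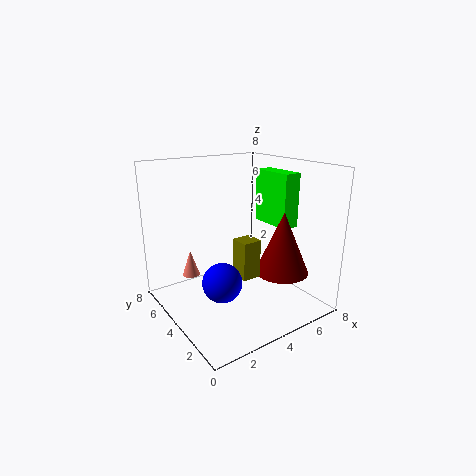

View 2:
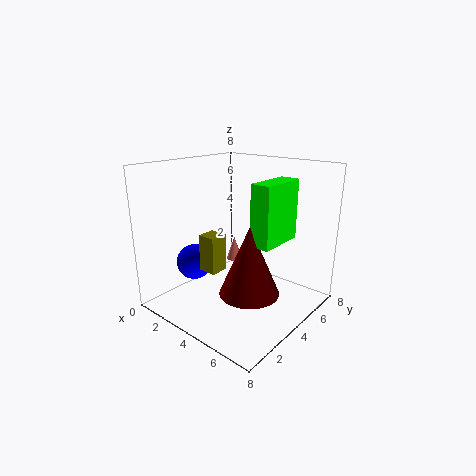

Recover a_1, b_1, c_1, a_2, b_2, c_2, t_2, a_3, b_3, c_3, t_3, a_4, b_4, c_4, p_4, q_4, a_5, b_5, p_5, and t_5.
a_1 = 2
b_1 = 2.5
c_1 = 2.5
a_2 = 2
b_2 = 6
c_2 = 1.5
t_2 = 1.5
a_3 = 6
b_3 = 2.5
c_3 = 2
t_3 = 3.5
a_4 = 3
b_4 = 2
c_4 = 2.5
p_4 = 1
q_4 = 1
a_5 = 6
b_5 = 2.5
p_5 = 1
t_5 = 3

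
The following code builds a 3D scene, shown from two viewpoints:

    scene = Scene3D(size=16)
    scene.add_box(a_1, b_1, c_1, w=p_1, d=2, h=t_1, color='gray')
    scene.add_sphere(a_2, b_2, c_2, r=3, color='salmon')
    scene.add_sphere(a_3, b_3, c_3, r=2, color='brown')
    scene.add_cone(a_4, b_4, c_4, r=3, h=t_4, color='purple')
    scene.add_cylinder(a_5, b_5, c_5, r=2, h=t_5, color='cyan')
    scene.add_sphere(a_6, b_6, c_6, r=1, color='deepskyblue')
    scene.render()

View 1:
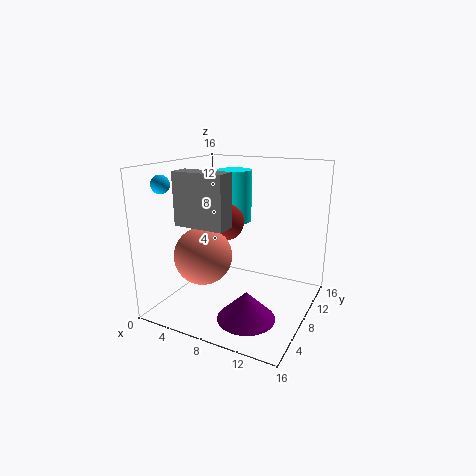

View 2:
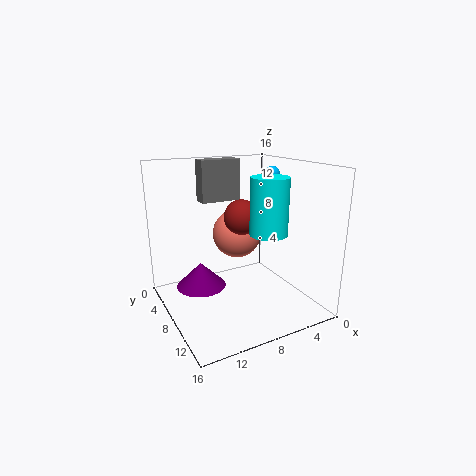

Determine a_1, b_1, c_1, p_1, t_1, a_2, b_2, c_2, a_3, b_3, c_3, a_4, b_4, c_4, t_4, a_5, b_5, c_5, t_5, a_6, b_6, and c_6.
a_1 = 5; b_1 = 1; c_1 = 11; p_1 = 5; t_1 = 5; a_2 = 6; b_2 = 4; c_2 = 7; a_3 = 7; b_3 = 7; c_3 = 10; a_4 = 11; b_4 = 4; c_4 = 1; t_4 = 3; a_5 = 6; b_5 = 11; c_5 = 9; t_5 = 6; a_6 = 1; b_6 = 4; c_6 = 14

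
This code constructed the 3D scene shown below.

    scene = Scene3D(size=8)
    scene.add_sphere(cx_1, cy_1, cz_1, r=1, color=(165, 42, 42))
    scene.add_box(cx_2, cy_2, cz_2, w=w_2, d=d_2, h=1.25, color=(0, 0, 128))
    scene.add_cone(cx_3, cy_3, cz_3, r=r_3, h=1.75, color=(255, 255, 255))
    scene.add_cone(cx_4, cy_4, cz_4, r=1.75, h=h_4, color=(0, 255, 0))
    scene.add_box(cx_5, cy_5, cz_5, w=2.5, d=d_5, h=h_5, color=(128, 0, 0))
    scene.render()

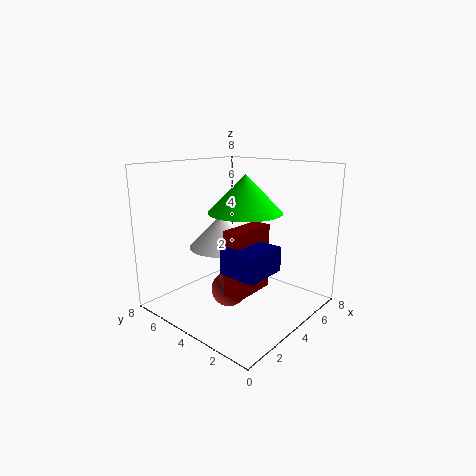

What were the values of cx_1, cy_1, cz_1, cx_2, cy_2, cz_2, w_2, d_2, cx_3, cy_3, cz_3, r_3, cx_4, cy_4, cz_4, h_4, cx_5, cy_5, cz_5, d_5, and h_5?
cx_1 = 3.5, cy_1 = 4.25, cz_1 = 1, cx_2 = 1.5, cy_2 = 1, cz_2 = 3, w_2 = 2.25, d_2 = 2, cx_3 = 3, cy_3 = 4.25, cz_3 = 3.75, r_3 = 1.75, cx_4 = 2.5, cy_4 = 2.25, cz_4 = 6, h_4 = 1.75, cx_5 = 2, cy_5 = 2.25, cz_5 = 1.5, d_5 = 1, h_5 = 3.5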